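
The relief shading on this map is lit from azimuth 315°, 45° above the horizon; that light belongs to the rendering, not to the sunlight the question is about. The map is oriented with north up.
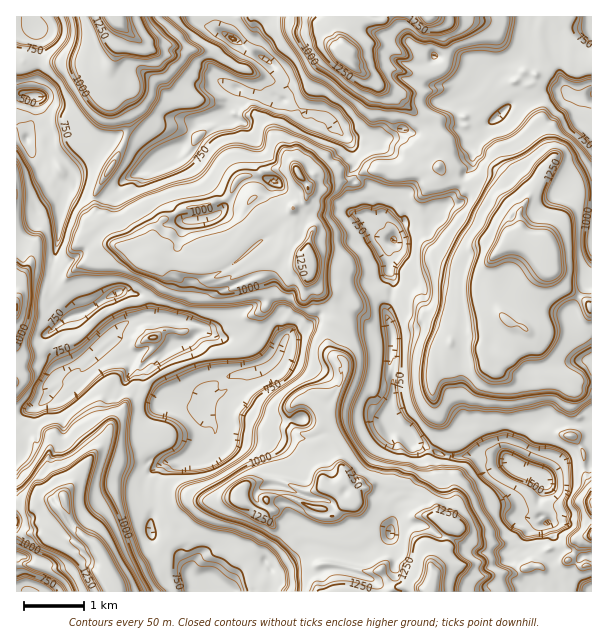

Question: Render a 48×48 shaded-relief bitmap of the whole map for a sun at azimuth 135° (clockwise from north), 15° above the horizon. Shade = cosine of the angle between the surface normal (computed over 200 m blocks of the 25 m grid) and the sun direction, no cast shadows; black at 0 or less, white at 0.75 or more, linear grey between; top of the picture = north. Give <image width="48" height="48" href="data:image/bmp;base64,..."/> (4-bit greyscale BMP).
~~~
<image width="48" height="48" href="data:image/bmp;base64,Qk32BAAAAAAAAHYAAAAoAAAAMAAAADAAAAABAAQAAAAAAIAEAAATCwAAEwsAABAAAAAAAAAAAAAAABEREQAiIiIAMzMzAERERABVVVUAZmZmAHd3dwCIiIgAmZmZAKqqqgC7u7sAzMzMAN3d3QDu7u4A////AMyUEBFoZ5iWZ0JSAAAAFEAATN3MmoZmr4l1MAV4h4mXdlRTABEBAEAACc26aHdmejeFMRZ4eHqndmVTESREQhIABYmqZEVUd0RnZDaJdmiYZmd1NFVVVTIAFJmrpiJCaVVmQkaZlVZomYd3ZVZlVmMAFZ27lBAABAE0ZCWZhVV3mpibdnmphnYwA2qYlTIAAAE1iFaJdlRGeZeLplesyWYwAUeHqGVQAAATi3epZTEAInc1ZUVGy2VTABaIeWIAAAAAXMi6ZTAAAAZTMQRWaXVDMRVlUzMAAAAACey8ZCAAAABUQwAlQxAQABRlNDQgAAAAAc68mHIAAAABNTACUAAAAANZdnZhAQAAAE3aictkIAAAA1QkRAAAE1mZyIuVNEABAAnqdpymUgABAEVnZkMhJnvsyXeHd1AAAADMdEaGUwADEBWYl2REenaLuYZUV1AAAABbgyNVVAABZBOruoMzbdmZqpdomecAAAAHuDRVVQAABnWu3LMCecurze2Y7/9zAAISnZZlVUAAAAOP67UAfbiKzN24z//VUAAwGduGZVQAAAA9+5QAK7dpy4iHeM36ZQARADrMqpliAAAa3JIABoQ2vqhmZ8rNyFMkRAA4qr3XAAAFu6IABVEUasy4rOpozqVDSYIAFWjdMAATipMAA1EEVorqrP5zOetjA3ZSElaeoQBGmoUAAVEEVWa6eP+4MH3JU1d2VVaqqDBXu4YAAEEUVWaZV/+pphOcupmru6Wdl6hWq5YAACEUVVasQd6mipYUmpmrvNyKl72GeHUwABAVVVadkL61eKymZ5qYibzIZr6oh0JBAAAVVVi8uIzESKqoiJmHd2eZRL64qlABAAAHdUW+yhm1E3h2d2ZmZlVWEH3HiWAAAAAEuFSLyTeiAzE0VVRFVWVVIEvHdnIAAAAAWXWK21SRAkEAFFIAJFVVUBq4hnMAAAAABEJZzZRyAEQAAFUwADVVVDiJaGUzIAAAADIovqh1AAEAABV3QBRVVouaunVGYQAAAEQEnbpnAAEAAAEjZBNCNa76qpdXqSAAAElSabl2ABhQAAAAASNBFH39qZl0i4QAAAm2Z7h1MAjHAAAAEAJDBWmpeHmnV3QQAAPZdohVQwG9pAAAAgAAAVV1ACNVVXMAAACMhzdTREBL63MAAAAAACIxIAAlVYUAAAAHZjVCNVZIrchAAAAAAAAQEyADVnggAAABNlUxJXmrqLpzAAAAABERKHZDWHdTAAITN0MQJGrd65u5UwAAEjVTOLqmRHZmQABFdkAAA0jO7pispjARJZdlWLvKhFVXZSBEZZYAAkVr7td4hlRFQ2llecqKumVVZleYh9xiAkVnve2ad5l1MkZWiqtnrZZVVWfMnLpSAlaJzu/dtlmGMCVWq3qna9hlVVV5iTMAAUaave7spjRUMQFIm6qYaNyYhVVWVBAAACSKqpmHVDRUIQADaqu7vO67yVVVUiMAABN5lVU0RUVRAAABasqozv/Zy2VWh1UgAAO7pUMhWEaBAAIiWOt23/7qrHVWmg=="/>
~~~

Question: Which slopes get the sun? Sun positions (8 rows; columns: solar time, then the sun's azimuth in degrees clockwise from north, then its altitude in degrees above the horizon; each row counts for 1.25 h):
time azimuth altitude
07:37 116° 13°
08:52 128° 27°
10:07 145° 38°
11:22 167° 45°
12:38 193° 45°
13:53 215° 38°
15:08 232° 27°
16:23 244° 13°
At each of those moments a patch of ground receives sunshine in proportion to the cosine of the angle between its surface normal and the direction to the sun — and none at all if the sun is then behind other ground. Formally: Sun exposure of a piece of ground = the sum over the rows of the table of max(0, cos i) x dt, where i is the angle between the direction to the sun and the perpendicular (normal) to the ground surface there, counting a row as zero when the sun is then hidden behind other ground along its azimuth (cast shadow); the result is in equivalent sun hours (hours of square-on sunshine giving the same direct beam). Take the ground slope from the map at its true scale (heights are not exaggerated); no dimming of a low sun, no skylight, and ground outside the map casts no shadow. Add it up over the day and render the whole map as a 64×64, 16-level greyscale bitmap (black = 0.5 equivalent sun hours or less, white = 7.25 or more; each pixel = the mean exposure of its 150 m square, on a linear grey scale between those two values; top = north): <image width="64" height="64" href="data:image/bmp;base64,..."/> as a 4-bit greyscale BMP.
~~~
<image width="64" height="64" href="data:image/bmp;base64,Qk12CAAAAAAAAHYAAAAoAAAAQAAAAEAAAAABAAQAAAAAAAAIAAATCwAAEwsAABAAAAAAAAAAAAAAABEREQAiIiIAMzMzAERERABVVVUAZmZmAHd3dwCIiIgAmZmZAKqqqgC7u7sAzMzMAN3d3QDu7u4A////AKu9y7u7qnZVWXqqq8qqpnhzNnUxSKt5qZqqmniqqqqr//7du7qnZFWIeaq92qmYmYVTI1m2SGapq6u6qqq6qr7u27uriqVUZomqzd3amZqpq7mZdoZnh3ecuEU2rLq8zkWr3cqadUVHic297Kqaq7qod4mXNWWFJoNGd2d2epl03e7su7lVZWeJrcqpqqvMy6qqqZmZh5mJhoiJmZmamO7t3Kq8lGZmZ4iaupmb3t26qqqqqoWIeWV7qYiJZnab3pqqq7UVVlZ3iJqqvM7u66qqqqqZh5ghS924h3QQAUNnebqsdHVWZ5iIms3d7/+6qr3uuqqsqqvbp3VlQ2hUNGerqtt4Q3ZnmImrvO3u2ry93Lvv2qupmIdCVkeIiZl2i5mrq4hXZniIiarMvdx3eM2Wacu6qqlzETdWaKiJiIi6d5aIiYhYiIiIh1iZqWaLc2rMmomaqZlzZWaHR4gzVGUlZzGJl3iYiJY1MUR6pTWHarq4maqqlRETZmJnUiNlREMTiJqpiqmYhzABERFImGd3iKY2mYYiaJhFJlAVZ3aENFUCiqqauZUgAAABEViZmYMWhGMQABEjM1R1JneahpZkRTMmmqmZmnZ1QxASAliZmHMmMAAAEzAAJ4Z4q7mIqnZTECIpqXiay5h2UzNVM3qZmZYyMhACWMyoibu7u8upiFd2Q3mpeJmaiIdmV3mXeaqqlEYyNVe6qs27u87tzsqYd2R0KKl4mZh3iHdoipqZmqpVZWd4iqqprO/u2qqGeplxAVdTaIiZdDeZiHhomVAqqWd3iImr7rmqq7qqqYeJciVnM2UnmHADeJmYd3abyqqpiIqYiqy7y7u8zLuqzsqUIQJkIRR4hoiZmZhzdpnOyqqam7iZq9ve///v/93t3MqYdSd2U0ipmZmZmYZFRlmqqqusyXir2rzN7//u/+7ty4mYY3mpmqy6mZmZh0ESMlZ5uqqYeKq7zN3dzM3eyqqqqZmHNpglbO65mZmYhSETMkiqqYd4ma3vzP/qqqqqqKeamZhzAkNEne66mamIZUSJiqqZh3iYqqusy8yqqqhFqpvbmZiHh5Uli97u7amHZ3rKp5iGZ4iqqpqqvN3KqGi4m97rmqqqmnMkeaqruph3iXQmd4Vnh6qpmqqqztys7LeJq925qqvuuYVVWKqqmIhpVGhnhWd2mqmJqqqqrKrOupVpm9uqlkW922WrqqqZimiaqWh1Z4d5mZmqq7qqqqu6nGRovcqYUzRXrMuquqzKh6qpiXaIqGmZmqvLmaiJq7mZyVN77suqq87tuqruuqvcqqq5eZeIaZmaqpmaqImumYms22SM7//+7u7t2ovMzty6q7ibqXV4maqpmqqruqt5iJrMyCJ5vN/tze7u687L39qqZ5mZY3iZqqqqqqvuo2iYmqrNyqzN3e7v7e/tvOvLmahXmJl4mJmaqqqrzLtlqKiKuqvO7u3/3dzNy878u+yIqYhyeYqXmIqqqr3/yol2mYfe7/7v7Lzdy6qru8q7qoiqmWN5m5eYeruqzLu6iRSYiEqqvNuqqqqqq6qqqpqomJh4Rjial4lo3t3bqoiGmZh5uarNqqqqqqqqqqqZh6aZdHZHZZiXaYds78qqiIWqmDWrqpmqqqmJqqqqqZmDVohWc3ZmhGhYmWaqqqpoh6U2NXqoMCeah1VomqqqmZd5iIhViZiWR3V1hpqplmiIhFc0WZmHUkZ2MRE2mqqqqVdmZzeZmJlzdGVmRmACeImIh0NnmZmXRIm6l0aJqqqqmFRzaJq6mYZXWFdmRniXiZiVVVJDAXmWRr3uyZqaqqu6l5q7zJmZiFNXZXaZhCOJmXNnR1RUE3mGMiSbmamZicqamaqpmb3KqnWFZ2pzV5mIVohXm5hzAEeJh2iohzOayrvMqZmqrM3blmYkmqmZmIdImXeLuDECIAJ5h6l0SK1oiKqL3u7aqqmYV3RJqqmXdniZiZbLlUIBRDeXRWvcqVh4g6zKqqq6qGiGiEarqoZUiImrlmu6mHY0dJl1UzhSdUZGRneaqYeWJXNHhHu6VkaImsqYSLy6mYZWSJhnd4dDY1ZiAnqqqZVThzEmNHhUV4ibuqmHu9y6mWZAAASCASEDIoiHZ6qqhHY3h1JTMzOqmZqqqqm6vd3Jg0VndocwAQE2mZmGeqpWiFEFhiARI6qZqqrO/+yqupdVMAGGABESVneszKrKqFiZd2NZmVQ2qpmaq93t3sqpmZmZmqlTFGd4is3t3LqoaZmVd0aTVWeXaGis3t7by73u7LqEQQNomZu8zd7uqCFYiauZchUmeCAFirzKq+67qqq5mZdWiJre3d3e7MyYeJmaqrqZhleHq7ury6qqq6q6qlR5mqqqq8zN3e7sp4q7qqqqqrqniarczMu7qqqpiuyqqJq8y6qave3e25dDiruqqqqrqqys7e3ty7qquqm8zMqqrO7JmavO7d7KV6marMqqqqmqq93Nqqqpqqq8rO3by6zdlDVqy73e2nhoR5mJuqqqqpmquqqZh1h6qt///rqt3LYTaL3LvMyqeInKmomrqry6qqqqqiEBRWqry7uniZZYQzequ7y7mZVpqXWbzc3//9qqqqqmVFQ1eau96pVTYzE0aazKu6lSJHVpqs7+7tzMuqqqqmOYiHiJq96nVDQiNpqq66mXmZdonNu8z/7c3rqqmqqqiJmJuqq7unhUM1WImZrKmIh4qqqqnNzN25mqqqmZqqqp"/>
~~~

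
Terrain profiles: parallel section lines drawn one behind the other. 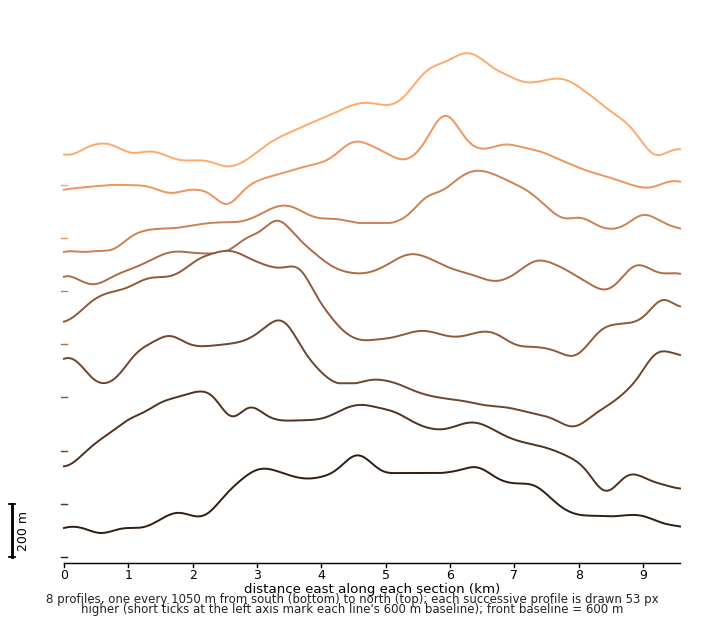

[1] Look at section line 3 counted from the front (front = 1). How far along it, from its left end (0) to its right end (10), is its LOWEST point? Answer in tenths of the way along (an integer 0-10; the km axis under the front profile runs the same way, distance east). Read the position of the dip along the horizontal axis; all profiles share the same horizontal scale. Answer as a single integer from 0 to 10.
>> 8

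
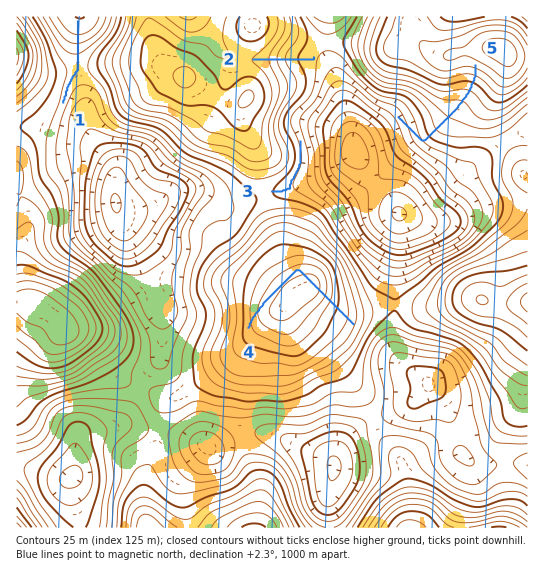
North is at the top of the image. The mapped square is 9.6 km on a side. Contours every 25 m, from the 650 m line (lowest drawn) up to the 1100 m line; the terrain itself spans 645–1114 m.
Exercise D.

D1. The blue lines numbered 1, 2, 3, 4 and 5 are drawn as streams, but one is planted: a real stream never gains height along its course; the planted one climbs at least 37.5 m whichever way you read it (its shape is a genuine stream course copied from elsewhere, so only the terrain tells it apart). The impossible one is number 4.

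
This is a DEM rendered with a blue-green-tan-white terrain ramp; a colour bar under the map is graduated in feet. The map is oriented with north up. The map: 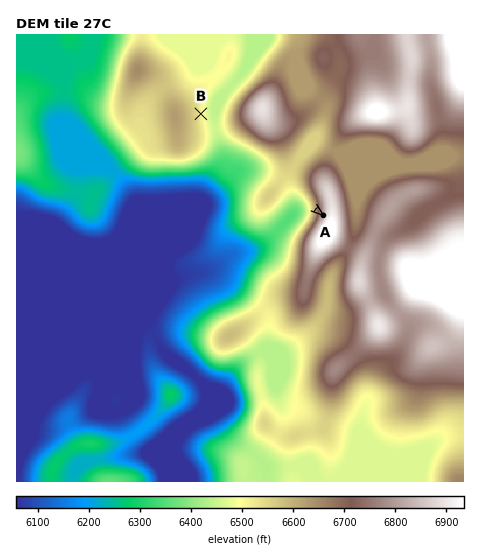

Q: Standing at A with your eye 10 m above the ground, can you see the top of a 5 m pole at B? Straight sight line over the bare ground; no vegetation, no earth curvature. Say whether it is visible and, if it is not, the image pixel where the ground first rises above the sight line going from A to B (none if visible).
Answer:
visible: true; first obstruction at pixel None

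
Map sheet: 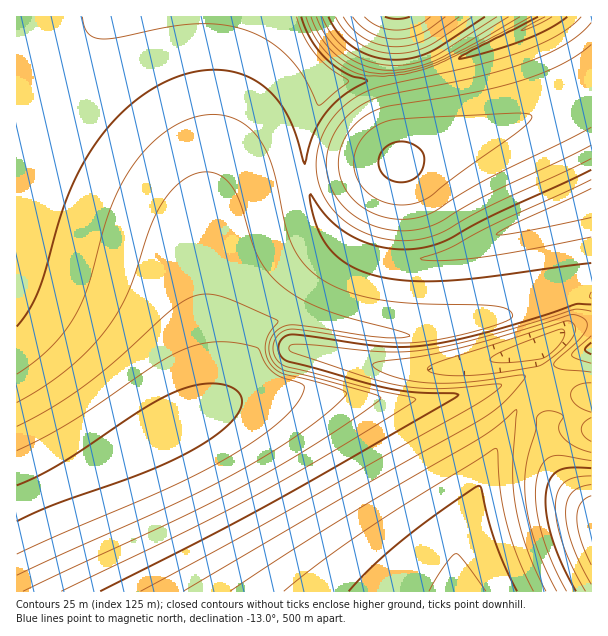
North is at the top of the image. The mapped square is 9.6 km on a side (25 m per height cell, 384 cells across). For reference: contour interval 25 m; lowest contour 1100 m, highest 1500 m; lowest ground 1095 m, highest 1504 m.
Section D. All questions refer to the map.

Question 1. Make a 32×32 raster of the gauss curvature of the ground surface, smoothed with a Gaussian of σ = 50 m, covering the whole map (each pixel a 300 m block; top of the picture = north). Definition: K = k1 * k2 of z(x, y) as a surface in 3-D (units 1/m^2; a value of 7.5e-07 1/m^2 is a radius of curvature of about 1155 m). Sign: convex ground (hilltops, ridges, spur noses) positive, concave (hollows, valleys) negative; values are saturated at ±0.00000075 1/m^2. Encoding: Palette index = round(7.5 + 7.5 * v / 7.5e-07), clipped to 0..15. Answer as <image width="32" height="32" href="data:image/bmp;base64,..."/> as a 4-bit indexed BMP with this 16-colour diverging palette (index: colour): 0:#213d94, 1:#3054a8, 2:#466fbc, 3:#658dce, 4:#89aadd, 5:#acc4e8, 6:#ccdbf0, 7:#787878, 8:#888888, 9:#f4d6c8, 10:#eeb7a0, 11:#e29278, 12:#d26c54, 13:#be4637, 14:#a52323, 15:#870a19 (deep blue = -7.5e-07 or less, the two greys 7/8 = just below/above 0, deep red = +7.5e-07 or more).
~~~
<image width="32" height="32" href="data:image/bmp;base64,Qk12AgAAAAAAAHYAAAAoAAAAIAAAACAAAAABAAQAAAAAAAACAAATCwAAEwsAABAAAAAAAAAAlD0hAKhUMAC8b0YAzo1lAN2qiQDoxKwA8NvMAHh4eACIiIgAyNb0AKC37gB4kuIAVGzSADdGvgAjI6UAGQqHAHd3d3d3d3d3eIiIiId3d3h3d3d3d3d3d3iIiIiHd3eId3d3d3d3d3d4iIiIh3d3iHd3d4h3d3d3eIiIiIh3d4h3d3iIiId3d3eIiIiId3eId3d4iIiIiHd3iIiIiHd3iHd3eIiIiIiId4iIiHiHd3d3d3iIiIiIiId3iIh3d3d3d3d4iIiIiIiHd3d4d3d3eHd3eIiIiIiIh3d3d4d3iIeId3eIiIiIiIiHd3d4h3d4iIh3eIiIiGiId4iId4h3eIiId3d4iIZ4d3d3eIiIZXeIiHd3d3iE+od3d3d3d4uHiIh3d3d3dlh3iIiIiIh4p4iIh3d3d3d3d3d3d3eIiIeIiId3d3d3d3d3d3d3d3d1iIiHd3d3d3d3eIh3d3d3d4iIh3d3d3d3d4h3d3h3d3d3d3iIiHd3d3h3iId4iHd3d3d4iIiId3eHiIiId4iIh3d3eIiIiIh3eIiIiHd3d3d3d3eIiIiIh3iIiId3d3iHd3d3iIiIiId4iIiHd3d4iHd3d3iIiIiHeIiId3d3eIh3d3d4iIiIh3iIiHd3d3eId3d3d4iIiIh4iIh3d3d3iHd3d3d4iIiId4iHd3d3d3d3d3d3d3iIh3llZWd3d3d3d3d3d3d3d3d3iImHh3d3d3d3d3d3d3d3eIiIiIiId3d3d3d3d3d3doiIiIh3d4h3"/>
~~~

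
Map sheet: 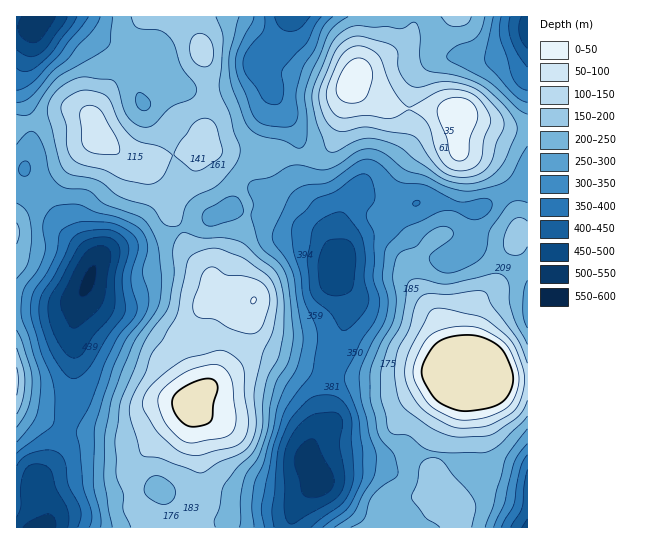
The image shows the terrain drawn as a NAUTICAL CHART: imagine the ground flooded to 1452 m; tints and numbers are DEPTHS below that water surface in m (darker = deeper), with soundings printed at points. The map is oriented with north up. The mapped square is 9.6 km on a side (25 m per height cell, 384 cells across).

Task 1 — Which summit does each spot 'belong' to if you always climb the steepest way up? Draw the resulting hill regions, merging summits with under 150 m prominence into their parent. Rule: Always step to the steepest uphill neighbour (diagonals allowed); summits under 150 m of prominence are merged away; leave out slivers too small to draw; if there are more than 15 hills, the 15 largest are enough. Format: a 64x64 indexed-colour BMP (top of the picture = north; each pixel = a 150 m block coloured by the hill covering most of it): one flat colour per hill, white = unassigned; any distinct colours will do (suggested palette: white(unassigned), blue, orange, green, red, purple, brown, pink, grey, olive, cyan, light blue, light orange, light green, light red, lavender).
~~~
<image width="64" height="64" href="data:image/bmp;base64,Qk12CAAAAAAAAHYAAAAoAAAAQAAAAEAAAAABAAQAAAAAAAAIAAATCwAAEwsAABAAAAAAAAAA////ALR3HwAOf/8ALKAsACgn1gC9Z5QAS1aMAMJ34wB/f38AIr28AM++FwDox64AeLv/AIrfmACWmP8A1bDFACIiERERERERERERERERERERIiIiIiIiIiIiIiIiIiIiIiIRERERERERERERERERERESIiIiIiIiIiIiIiIiIiIiIhERERERERERERERERERERIiIiIiIiIiIiIiIiIiIiIhERERERERERERERERERERESIiIiIiIiIiIiIiIiIiIiERERERERERERERERERERERIiIiIiIiIiIiIiIiIiIiIRERERERERERERERERERERESIiIiIiIiIiIiIiIiIiIhEREREREREREREREREREREREiIiIiIiIiIiIiIiIiIiIREREREREREREREREREREREiIiIiIiIiIiIiIiIiIiIhERERERERERERERERERERESIiIiIiIiIiIiIiIiIiIiIRERERERERERERERERERERIiIiIiIiIiIiIiIiIiIiIhEREREREREREREREREREREiIiIiIiIiIiIiIiIiIiIiIRERERERERERERERERERERIiIiIiIiIiIiIiIiIiIiIhERERERERERERERERERERESIiIiIiIiIiIiIiIiIiIiERERERERERERERERERERERIiIiIiIiIiIiIiIiIiIiIhEREREREREREREREREREREiIiIiIiIiIiIiIiIiIiIiERERERERERERERERERERESIiIiIiIiIiIiIiIiIiIiIRERERERERERERERERERERIiIiIiIiIiIiIiIiIiIiIhEREREREREREREREREREREiIiIiIiIiIiIiIiIiIiIiERERERERERERERERERERESIiIiIiIiIiIiIiIiIiIiIRERERERERERERERERERERIiIiIiIiIiIiIiIiIiIiIhERERERERERERERERERERESIiIiIiIiIiIiIiIiIiIiERERERERERERERERERERERIiIiIiIiIiIiIiIiIiIiIREREREREREREREREREREREiIiIiIiIiIiIiIiIiIiIhERERERERERERERERERERERIiIiIiIiIiIiIiIiIiIiEREREREREREREREREREREREiIiIiIiIiIiIiIiIiIiIRERERERERERERERERERERESIiIiIiIiIiIiIiIiIiIhERERERERERERERERERERERIiIiIiIiIiIiIiIiIiIiIREREREREREREREREREREREiIiIiIiIiIiIiIiIiIiIhERERERERERERERERERERESIiIiIiIiIiIiIiIiIiIiERERERERERERERERERERERIiIiIiIiIiIiIiIiIiIiIhERERERERERERERERERERIiIiIiIiIiIiIiIiIiIiIiEREREREREREREREREREREiIiIiIiIiIiIiIiIiIiIiIhERERERERERERERERERESIiIiIiIiIiIiIiIiIiIiIiERERERERERERERERERERIiIiIiIiIiIiIiIiIiIiIiEREREREREREREREREREREiIiIiIiIiIiIiIiIiIiIiEREREREREREREREREREREyIiIiIiIiIiIiIiIiIiIiERERERERERERERERERERETIiIiIiIiIiIiIiIiIiIiERERERERERERERERERERERMiIiIiIiIiIiIiIiIiIiEREREREREREREREREREREREzIiIiIiIiIiIiIiIiIiIREREREREREREREREREREREzMiIiIiIiIiIiIiIiIiIREREREREREREREREREREREzMyIiIiIiIiMzMyIiIiIhEREREREREREREREREREREzMzMzMzMzMzMzMzMyIiIhERERERERERERERERERERETMzMzMzMzMzMzMzMzMyIhERERERERERERERERERERETMzMzMzMzMzMzMzMzMzMhERERERERERERERERERERERMzMzMzMzMzMzMzMzMzMxEREREREREREREREREREREREzMzMzMzMzMzMzMzMzMzERERERERERERERERERERERETMzMzMzMzMzMzMzMzMzMRERERERERERERERERERERERMzMzMzMzMzMzMzMzMzMxEREREREREREREREREREREREzMzMzMzMzMzMzMzMzMzERERERERERERERERERERERETMzMzMzMzMzMzMzMzMzMRERERERERERERERERERERETMzMzMzMzMzMzMzMzMzMxERERERERERERERERERERERMzMzMzMzMzMzMzMzMzMzERERERERERERERERERERERMzMzMzMzMzMzMzMzMzMzMREREREREREREREREREREREzMzMzMzMzMzMzMzMzMzMxEREREREREREREREREREREzMzMzMzMzMzMzMzMzMzMzERERERERERERERERERERETMzMzMzMzMzMzMzMzMzMzMRERERERERERERERERERETMzMzMzMzMzMzMzMzMzMzMxERERERERERERERERERERMzMzMzMzMzMzMzMzMzMzMzEREREREREREREREREREREzMzMzMzMzMzMzMzMzMzMzMRERERERERERERERERERERMzMzMzMzMzMzMzMzMzMzMxERERERERERERERERERERETMzMzMzMzMzMzMzMzMzMzERERERERERERERERERERERMzMzMzMzMzMzMzMzMzMzMRERERERERERERERERERERETMzMzMzMzMzMzMzMzMzMyIRERERERERERERERERERERMzMzMzMzMzMzMzMzMzMz"/>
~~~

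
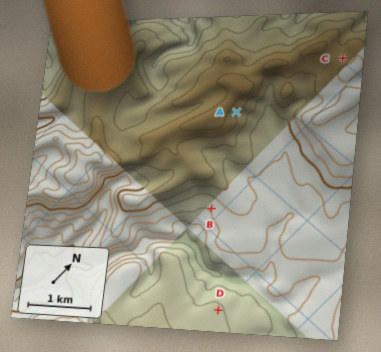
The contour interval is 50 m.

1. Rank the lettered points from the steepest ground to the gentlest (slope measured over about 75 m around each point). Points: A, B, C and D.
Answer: A B C D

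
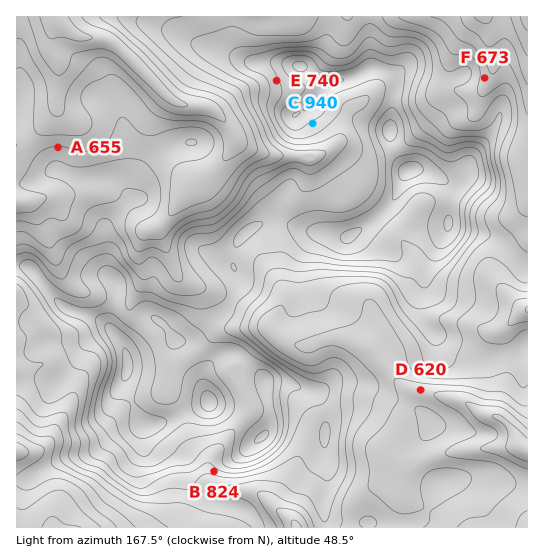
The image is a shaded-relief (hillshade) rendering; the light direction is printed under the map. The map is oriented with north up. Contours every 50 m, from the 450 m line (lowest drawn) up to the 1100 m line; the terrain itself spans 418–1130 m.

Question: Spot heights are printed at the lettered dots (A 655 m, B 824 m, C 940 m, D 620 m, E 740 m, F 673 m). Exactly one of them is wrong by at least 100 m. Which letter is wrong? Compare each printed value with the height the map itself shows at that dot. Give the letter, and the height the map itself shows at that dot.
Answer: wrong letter E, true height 890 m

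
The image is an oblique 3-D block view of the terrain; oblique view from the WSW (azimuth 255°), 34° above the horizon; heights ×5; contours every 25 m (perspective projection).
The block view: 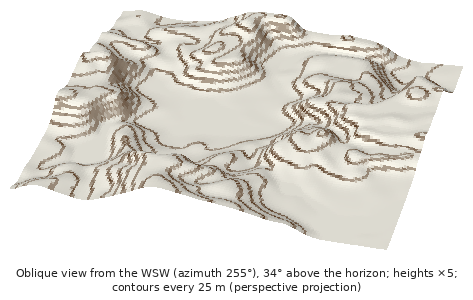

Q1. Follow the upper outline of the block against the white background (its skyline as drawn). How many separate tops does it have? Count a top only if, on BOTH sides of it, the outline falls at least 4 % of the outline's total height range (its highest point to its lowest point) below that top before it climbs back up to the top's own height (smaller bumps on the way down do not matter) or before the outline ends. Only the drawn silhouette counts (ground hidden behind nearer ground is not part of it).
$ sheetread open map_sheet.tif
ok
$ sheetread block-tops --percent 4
2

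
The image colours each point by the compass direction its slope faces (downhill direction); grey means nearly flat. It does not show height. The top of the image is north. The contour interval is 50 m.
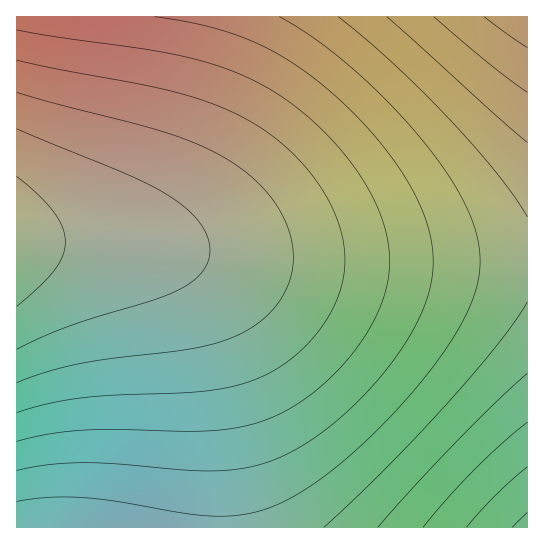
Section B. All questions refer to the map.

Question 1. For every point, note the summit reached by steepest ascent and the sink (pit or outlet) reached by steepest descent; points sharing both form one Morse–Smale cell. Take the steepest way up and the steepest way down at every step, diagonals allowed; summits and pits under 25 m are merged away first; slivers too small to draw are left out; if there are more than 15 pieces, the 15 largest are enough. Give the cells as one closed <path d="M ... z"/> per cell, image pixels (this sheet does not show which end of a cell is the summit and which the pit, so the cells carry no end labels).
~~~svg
<path d="M527 16l-510 0-1 226 101 2 161 16 249 0z"/><path d="M117 244l-18 1 39 6 21 9 18 17 10 14 10 26 10 34 9 59 4 48 2 70 306-1-1-267-249 0z"/><path d="M77 243l-61 0 0 284 205 1-1-70-8-77-11-51-14-39-10-14-12-13-19-11-25-6z"/>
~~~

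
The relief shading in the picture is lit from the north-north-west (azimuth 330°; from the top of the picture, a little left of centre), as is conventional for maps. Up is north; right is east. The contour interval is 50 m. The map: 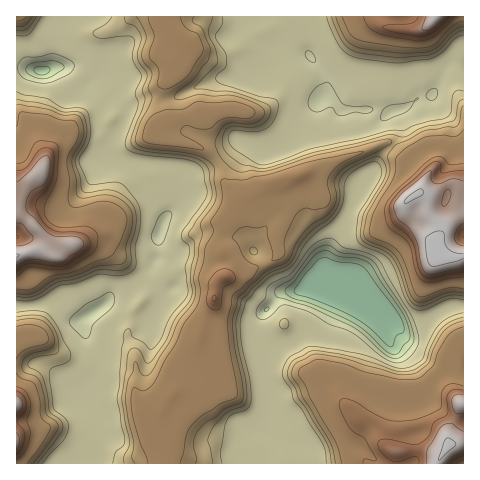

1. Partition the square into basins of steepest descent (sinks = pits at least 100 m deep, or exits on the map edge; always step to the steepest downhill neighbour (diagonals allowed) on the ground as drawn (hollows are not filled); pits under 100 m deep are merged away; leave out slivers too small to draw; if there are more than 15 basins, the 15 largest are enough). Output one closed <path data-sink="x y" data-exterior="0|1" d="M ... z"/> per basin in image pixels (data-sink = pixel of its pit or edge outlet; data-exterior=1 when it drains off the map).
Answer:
<path data-sink="41 70" data-exterior="0" d="M165 16l-149 1 0 197 13 7 10 10 5 10-3 9-8 0-17 6 1 208 148 0-1-18 5-12-6-10 0-5-1 7-4 5-8 1-4-4-4-10 6-3 13-1 10-18 23-14 12-14 0-8-7-16 1-8 5-16 9-18 2-17 9-8 0-14-7-18 0-8 23-38-5-2-10-12-6-19-11-14-17-8-19-2-22-6 0-6 6-7 11-4-6-16 1-16 11-16 1-8 14-20-20-14z"/><path data-sink="374 301" data-exterior="0" d="M389 142l-92 35-26 6-11 8-16 6-6 5-20 35 0 8 7 18 0 14-9 8-2 17-9 18-5 16-1 8 7 16 0 8-12 14-23 14-10 18-13 1-6 3 4 10 4 4 8-1 4-5 1-7 0 5 6 10-5 12 2 18 271 0 12-20 15-2 0-227-8 2 2-3 1-25-5-5-7 0-17 10-11-1 7-14-2-3z"/><path data-sink="319 99" data-exterior="0" d="M463 16l-26 0-10 10-8 4-34-2-9-4-6-8-204 0-1 6 4 7 20 14-14 20-1 8-11 16-1 16 6 16-11 4-6 7 0 6 22 6 19 2 17 8 11 14 4 15 14 17 20-6 13-9 26-6 92-35 35 34 2 3-7 14 11 1 17-10 9 1 3 4-2 27 5 0 2-2z"/><path data-sink="463 463" data-exterior="1" d="M463 443l-14 1-12 19 26 1z"/>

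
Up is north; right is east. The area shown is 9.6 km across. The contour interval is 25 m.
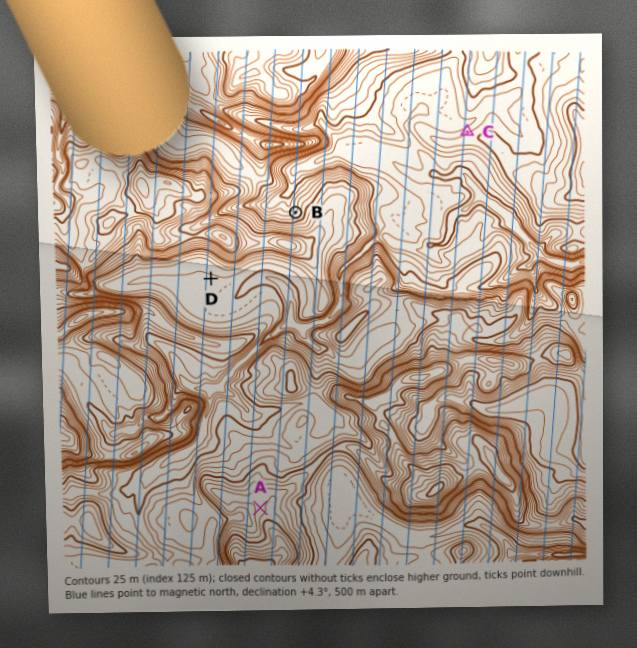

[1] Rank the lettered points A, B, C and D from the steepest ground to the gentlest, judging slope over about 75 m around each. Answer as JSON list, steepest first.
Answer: ["B", "C", "A", "D"]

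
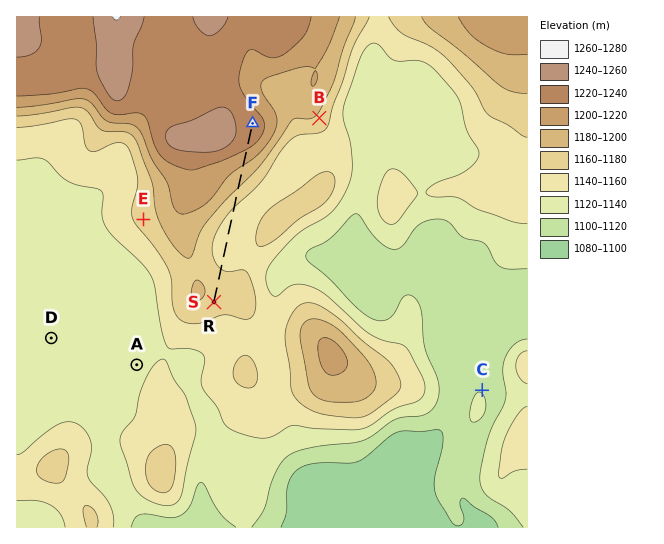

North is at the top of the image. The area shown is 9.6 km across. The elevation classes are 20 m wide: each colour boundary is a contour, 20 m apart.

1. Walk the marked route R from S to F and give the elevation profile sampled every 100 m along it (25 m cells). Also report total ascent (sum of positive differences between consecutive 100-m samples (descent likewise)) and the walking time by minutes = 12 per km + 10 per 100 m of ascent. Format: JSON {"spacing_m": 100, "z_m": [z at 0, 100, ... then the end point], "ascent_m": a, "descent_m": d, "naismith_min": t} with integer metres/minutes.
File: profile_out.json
{"spacing_m": 100, "z_m": [1172, 1174, 1174, 1173, 1170, 1166, 1161, 1157, 1153, 1151, 1151, 1151, 1151, 1151, 1151, 1151, 1152, 1155, 1159, 1164, 1169, 1175, 1180, 1185, 1189, 1194, 1199, 1204, 1211, 1218, 1224, 1228, 1230, 1230, 1229, 1229], "ascent_m": 81, "descent_m": 25, "naismith_min": 49}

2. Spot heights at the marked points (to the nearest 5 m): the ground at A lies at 1135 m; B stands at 1175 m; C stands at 1120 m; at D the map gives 1135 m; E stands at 1165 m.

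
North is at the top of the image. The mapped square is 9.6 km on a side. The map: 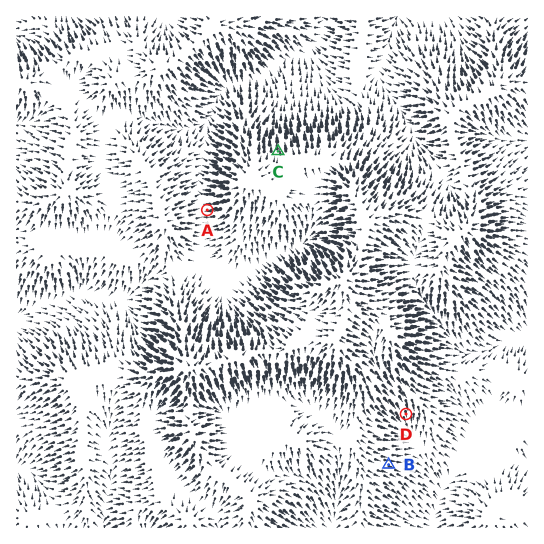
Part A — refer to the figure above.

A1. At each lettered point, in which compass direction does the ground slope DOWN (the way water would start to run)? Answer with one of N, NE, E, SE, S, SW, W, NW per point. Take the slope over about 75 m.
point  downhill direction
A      W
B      E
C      N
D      S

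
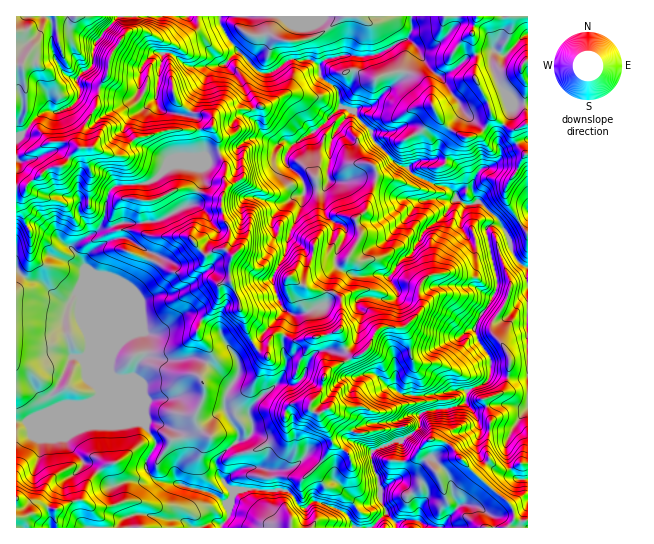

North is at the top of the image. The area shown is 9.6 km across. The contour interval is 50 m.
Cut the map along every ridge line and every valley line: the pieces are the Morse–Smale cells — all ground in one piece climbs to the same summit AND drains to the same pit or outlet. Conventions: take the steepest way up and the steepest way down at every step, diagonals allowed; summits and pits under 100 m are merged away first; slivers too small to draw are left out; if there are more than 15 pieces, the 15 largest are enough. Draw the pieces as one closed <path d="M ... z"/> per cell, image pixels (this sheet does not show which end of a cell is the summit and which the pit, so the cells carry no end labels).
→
<path d="M219 16l-203 1 0 404 10 0 11 4 84 0 18-4 6 4 11 17-11 24 3 7 10 8 23 3 24 7 10 4 11 9 5-2 2-9 6-4 43 0 7 3 14 16 3 0 7-7 5 0 27 11 10 16 16 0 16-15-7-15-1-19-8-22 1-6 39-16 9-10-1-10-10 0-12 6-24 2-16 5-5 5 0 8 3 1-4-1-4 4-11 18-1 18-28-25-20 13-24 0-3-2 7-10-2-10-14-14-5 6-8 2 1-8-14-22 0-14 12-20 2-14-19-32-26-15-8-1-28 18-21-1-15 8-7 8 0-17 2-8 15-34 7-7 9-16 3-13-22-14-15 0-20 10-9 9 0 9-13-18 5-6 22-13 5-11 4-25 9-9 32-2 22-19 15 1 31-13 17-3 16-10 15 0 10 5 12-3 5 4-7 10 0 7 16 16 3 5 0 12-3 12-12 27-4 20-13 27 9 25 6 6 11 3 27-10 3-26 9-12 18 9 34 0 8-11 16-14 10-18 24-20 7-13 3-1 8 5 12-2-4-9-4-4-7 0-7 6-5-7-17-4-18-8-9-9-9-3-22-22-4-12-11-9-4-7-16-9-1-14-19-16 0-8-6-6-21-2-20 13-14 0-30-31-9-18z"/><path d="M457 199l-4 2-6 12-24 20-10 18-16 14-8 11-34 0-18-9-9 12-3 26-20 8-13 2 0 7-9 16 0 12 2 8-1 15-5 9-13 10-17 18 3 24 11 9 4 8-2 10-4 7 8 3 18-2 20-13 27 24 2-17 11-18 5-4 0-8 5-5 16-5 24-2 12-6 10 0 7-4 31-4 8-5 2-11 21-10 3-7 0-15-14-20-2-12 5-12 11-13 6-16-10-57 13-7-19-19-3-2-4 3-9 0z"/><path d="M527 16l-306 0-1 7 16 26 26 24 11-1 20-13 18 1 7 4 2 11 19 16 1 14 16 9 4 7 11 9 4 12 22 22 9 3 9 9 18 8 17 4 5 7 7-6 9 2 5 8 21 19 9 14 22-15 0-112-14-1-10-11-11-22-2-13 3-7 7 4 5 0 17-19 5-2z"/><path d="M265 139l-15 0-16 10-17 3-31 13-15-1-17 16-9 4-31 3-6 7-4 25-5 11-22 13-5 6 11 15 2-6 9-9 16-9 11-3 8 2 22 14-3 13-9 16-7 7-15 34-2 8 0 17 7-8 15-8 21 1 28-18 8 1 26 15 19 32-2 14-10 16-3 12 5 14 10 14 0 7 7-1 6-6 0-11-3-4 2-11 28-25 6-13-2-31 10-21-12-11-9-28 13-24 4-20 12-27 3-12 0-12-3-5-16-16 0-7 7-10-5-4-12 3z"/><path d="M139 421l-18 4-84 0-11-4-9 0-1 106 205 1 8-13 0-11-3 0-11-9-14-6-20-5-23-3-10-8-3-7 2-7 9-17-11-17z"/><path d="M465 403l-14 5-25 3-5 2-1 12-9 10-39 16-1 6 8 22 1 19 7 16 9 9 1 5 131-1 0-120-27-3-28 5z"/><path d="M527 217l-21 15-7-8-9 1-3 4 10 57-6 16-15 21-1 8 4 11 12 17 0 15-5 9-19 8-2 12 8 6 28-5 21 4 6-2z"/><path d="M282 489l-47 2-6 12 0 12-8 12 134 0-10-15-27-11-5 0-7 7-3 0-14-16z"/><path d="M527 35l-4 1-17 19-5 0-7-4-3 7 2 13 8 18 13 15 14-1z"/><path d="M386 513l-13 15 23-1 0-4z"/>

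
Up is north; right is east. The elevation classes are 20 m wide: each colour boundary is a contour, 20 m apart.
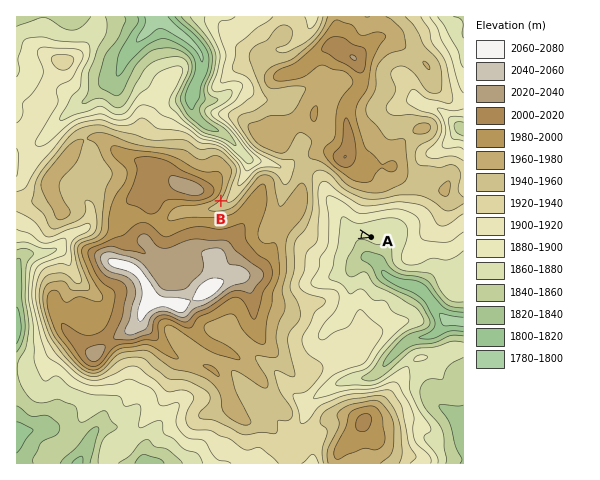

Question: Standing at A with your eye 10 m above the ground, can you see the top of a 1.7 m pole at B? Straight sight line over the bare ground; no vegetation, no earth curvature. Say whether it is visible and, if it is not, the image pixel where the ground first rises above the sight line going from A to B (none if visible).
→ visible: false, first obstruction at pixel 330 227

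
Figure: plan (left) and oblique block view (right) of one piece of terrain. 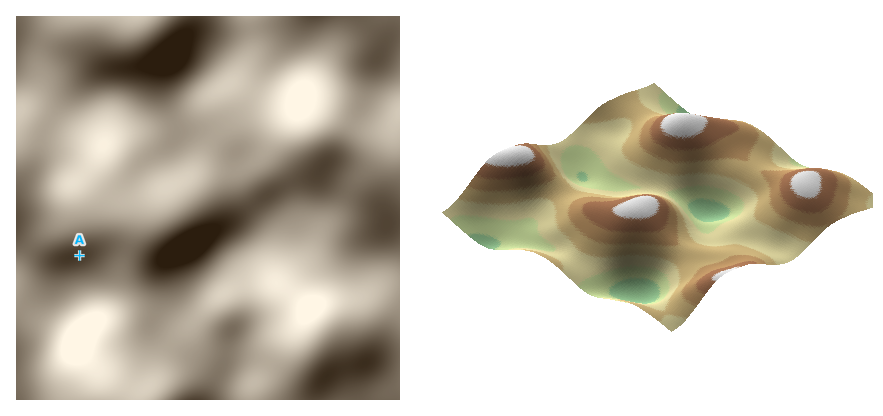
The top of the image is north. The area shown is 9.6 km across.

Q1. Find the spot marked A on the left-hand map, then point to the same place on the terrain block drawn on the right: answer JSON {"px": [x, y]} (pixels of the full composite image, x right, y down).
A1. {"px": [620, 268]}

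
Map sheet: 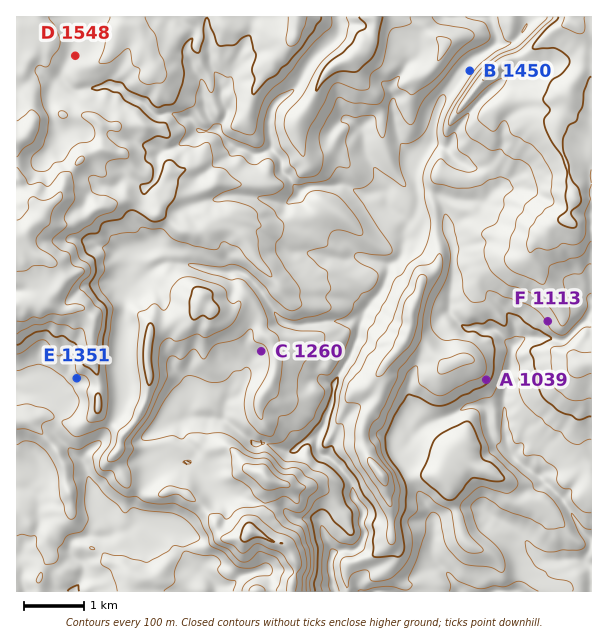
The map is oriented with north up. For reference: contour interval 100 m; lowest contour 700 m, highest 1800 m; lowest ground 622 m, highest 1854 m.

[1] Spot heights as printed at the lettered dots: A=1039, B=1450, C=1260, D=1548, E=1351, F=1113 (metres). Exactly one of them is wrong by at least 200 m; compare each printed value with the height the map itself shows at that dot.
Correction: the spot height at B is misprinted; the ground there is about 1150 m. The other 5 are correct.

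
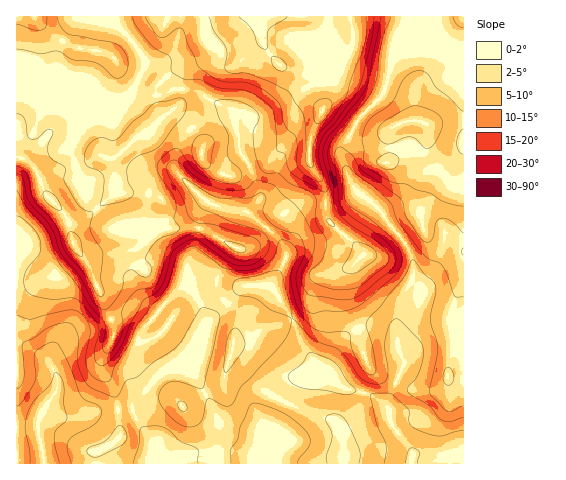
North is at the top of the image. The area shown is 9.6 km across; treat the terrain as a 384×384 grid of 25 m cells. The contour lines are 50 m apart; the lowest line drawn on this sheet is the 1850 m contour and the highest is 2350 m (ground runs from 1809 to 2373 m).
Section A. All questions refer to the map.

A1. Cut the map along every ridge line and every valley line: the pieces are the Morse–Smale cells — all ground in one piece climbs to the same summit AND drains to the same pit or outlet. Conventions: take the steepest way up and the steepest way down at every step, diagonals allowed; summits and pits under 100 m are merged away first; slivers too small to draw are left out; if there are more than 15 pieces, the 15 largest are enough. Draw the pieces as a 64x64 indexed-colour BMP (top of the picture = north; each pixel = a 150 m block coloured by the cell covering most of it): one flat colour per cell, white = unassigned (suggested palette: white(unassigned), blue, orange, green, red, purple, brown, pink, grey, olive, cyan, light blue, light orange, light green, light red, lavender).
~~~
<image width="64" height="64" href="data:image/bmp;base64,Qk12CAAAAAAAAHYAAAAoAAAAQAAAAEAAAAABAAQAAAAAAAAIAAATCwAAEwsAABAAAAAAAAAA////ALR3HwAOf/8ALKAsACgn1gC9Z5QAS1aMAMJ34wB/f38AIr28AM++FwDox64AeLv/AIrfmACWmP8A1bDFABEREREREREREREREREREREREREREREREREREREREREREREREREREREREREREREREREREREREREREREREREREREREREREREREREREREREREREREREREREREREREREREREREREREREREREREREREREREREREREREREREREREREREREREREREREREREREREREREREREREREREREREREREREREREREREREREREREREREREREREREREREREREREREREREREREREREREREREREREREREREREREREREREREREREREREREREREREREREREREREREREREREREREREREREREREREREREREREREREREREREREREREREREREREREREREREREREREREREREREREREREREREREREREREREREREREREREREREREREREREREREREREREREREREREREREREREREREREREREREREREREREREREREREREREREREREREREREREREREREREREREREREREREREREREREREREREREREREREREREREREREREREREREREREREREREREREREREREREREREREREREREREREREREREREREREREREREREREREREREREREREREREREREREREREREREREREREREREREREREREREREREREREREREREREREREREREREREREREREREREREREREREREREREREREREREREREREREREREREREREREREREREREREREREREREREREREREREREREREREREREREREREREREREREREREREREREREREREREREREREREREREREREREREREREREREREREREREREREREREREREREREREREREiERERERERERERERERERERERERERERERERERERERERERIhEREREREREREREREREREREREREREREREREREREREREiERERERERERERERERERERERERERERERERERERERERESIhEREREREREREREREREREREREREREREREREREREREREiERERERERERERERERERERERERERERERERERERERERESIREREREREREREREREREREREREREREREREREREREREREiERERERERERERERERERERERERERERERERERERERERESIhERERERERERERERERERERERERERERERERERERERERIiEREREREREREREREREREREREREREREREREREREREREiIREREREREREREREREREREREREREREREREREREREREiIiERERERERERERERERERERERERERERERERERERERESIiIRERERERERERERERERERERERERERERERERERERESIiIiIhERERERERERERERERERERERERERERERERERESIiIiIiERERERERERERERERERERERERERERERERERESIiIiIiIRERERERERERERERERERERERERERERERERERIiIiIiIhERERERERERERERERERERERERERERERERERIiIiIiIiERERERERERERERERERERERERERERERERERIiIiIiIiIRERERERERERERERERERERERERERERERESIiIiIiIiIhERERERERERERERERERERERERERERERESIiIiIiIiIiERERERERERERERERERERERERERERERERIiIiIiIiIiIRERERERERERERERERERERERERERERERIiIiIiIiIiIhEREREREREREREREREREREREREREREREiIiIiIiIiIiERERERERERERERERERERERERERERERESIiIiIiIiIiIRERERERERERERERERERERERERERERERIiIiIiIiIiIhEREREREREREREREREREREREREREREREiIiIiIiIiIiERERERERERERERERERERERERERERERESIiIiIiIiIiIREREREREREREREREREREREREREREREREiIiIiIiIiIhERERERERERERERERERERERERERERERERIiIiIiIiIiEREREREREREREREREREREREREREREREREiIiIiIiIiIRERERERERERERERERERERERERERERERERIiIiIiIiIhERERERERERERERERERERERERERERERERESIiIiIiIiEREzMzMTMzEREREREREREREREREREREREREiIiIiIiIzMzMzMzMzMzERERERERERERERERERERERERIiIiIiIjMzMzMzMzMzMREREREREREREREREREREREREiIiIiIiMzMzMzMzMzMzERERERERERERERERERERERESIiIiIiIzMzMzMzMzMzMRERERERERERERERERERERERIiIiIiIjMzMzMzMzMzMxERERERERERERERERERERERESIiIiIiMzMzMzMzMzMzERERERERERERERERERERERERIiIiIiIzMzMzMzMzMzERERERERERERERERERERERERESIiIiIjMzMzMzMzMzMREREREREREREREREREREREREREiIiIiMzMzMzMzMzMRERERERERERERERERERERERERERIiIiIzMzMzMzMzMRERERERERERERERERERERERERERESIiIjMzMzMzMzERERERERERERERERERERERERERERERIiIi"/>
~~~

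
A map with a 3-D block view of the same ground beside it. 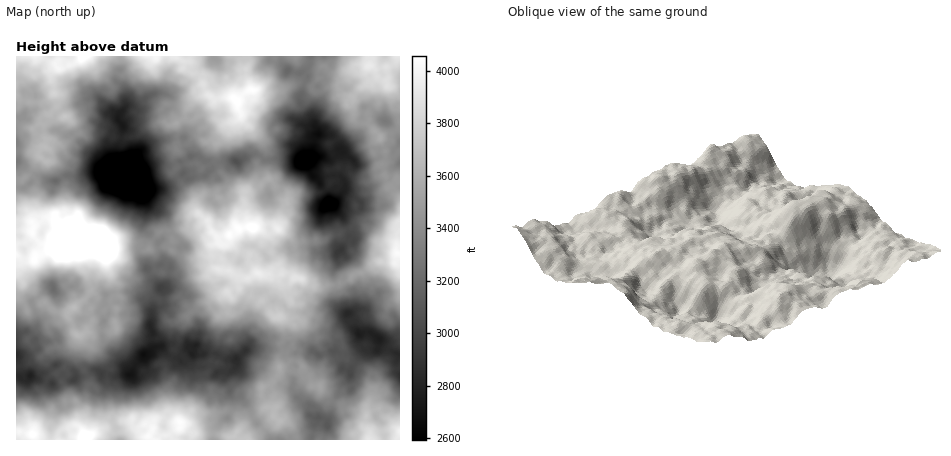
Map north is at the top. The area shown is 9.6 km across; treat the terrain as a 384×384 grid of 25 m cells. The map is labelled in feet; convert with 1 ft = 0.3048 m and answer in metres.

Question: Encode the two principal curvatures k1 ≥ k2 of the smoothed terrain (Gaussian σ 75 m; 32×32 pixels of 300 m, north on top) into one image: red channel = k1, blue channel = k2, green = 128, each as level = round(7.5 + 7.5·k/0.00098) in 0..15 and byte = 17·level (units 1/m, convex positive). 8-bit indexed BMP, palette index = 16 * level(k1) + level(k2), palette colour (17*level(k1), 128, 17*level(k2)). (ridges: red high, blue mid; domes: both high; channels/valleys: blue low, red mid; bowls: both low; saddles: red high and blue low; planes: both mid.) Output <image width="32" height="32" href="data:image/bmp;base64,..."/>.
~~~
<image width="32" height="32" href="data:image/bmp;base64,Qk02CAAAAAAAADYEAAAoAAAAIAAAACAAAAABAAgAAAAAAAAEAAATCwAAEwsAAAABAAAAAAAAAIAAABGAAAAigAAAM4AAAESAAABVgAAAZoAAAHeAAACIgAAAmYAAAKqAAAC7gAAAzIAAAN2AAADugAAA/4AAAACAEQARgBEAIoARADOAEQBEgBEAVYARAGaAEQB3gBEAiIARAJmAEQCqgBEAu4ARAMyAEQDdgBEA7oARAP+AEQAAgCIAEYAiACKAIgAzgCIARIAiAFWAIgBmgCIAd4AiAIiAIgCZgCIAqoAiALuAIgDMgCIA3YAiAO6AIgD/gCIAAIAzABGAMwAigDMAM4AzAESAMwBVgDMAZoAzAHeAMwCIgDMAmYAzAKqAMwC7gDMAzIAzAN2AMwDugDMA/4AzAACARAARgEQAIoBEADOARABEgEQAVYBEAGaARAB3gEQAiIBEAJmARACqgEQAu4BEAMyARADdgEQA7oBEAP+ARAAAgFUAEYBVACKAVQAzgFUARIBVAFWAVQBmgFUAd4BVAIiAVQCZgFUAqoBVALuAVQDMgFUA3YBVAO6AVQD/gFUAAIBmABGAZgAigGYAM4BmAESAZgBVgGYAZoBmAHeAZgCIgGYAmYBmAKqAZgC7gGYAzIBmAN2AZgDugGYA/4BmAACAdwARgHcAIoB3ADOAdwBEgHcAVYB3AGaAdwB3gHcAiIB3AJmAdwCqgHcAu4B3AMyAdwDdgHcA7oB3AP+AdwAAgIgAEYCIACKAiAAzgIgARICIAFWAiABmgIgAd4CIAIiAiACZgIgAqoCIALuAiADMgIgA3YCIAO6AiAD/gIgAAICZABGAmQAigJkAM4CZAESAmQBVgJkAZoCZAHeAmQCIgJkAmYCZAKqAmQC7gJkAzICZAN2AmQDugJkA/4CZAACAqgARgKoAIoCqADOAqgBEgKoAVYCqAGaAqgB3gKoAiICqAJmAqgCqgKoAu4CqAMyAqgDdgKoA7oCqAP+AqgAAgLsAEYC7ACKAuwAzgLsARIC7AFWAuwBmgLsAd4C7AIiAuwCZgLsAqoC7ALuAuwDMgLsA3YC7AO6AuwD/gLsAAIDMABGAzAAigMwAM4DMAESAzABVgMwAZoDMAHeAzACIgMwAmYDMAKqAzAC7gMwAzIDMAN2AzADugMwA/4DMAACA3QARgN0AIoDdADOA3QBEgN0AVYDdAGaA3QB3gN0AiIDdAJmA3QCqgN0Au4DdAMyA3QDdgN0A7oDdAP+A3QAAgO4AEYDuACKA7gAzgO4ARIDuAFWA7gBmgO4Ad4DuAIiA7gCZgO4AqoDuALuA7gDMgO4A3YDuAO6A7gD/gO4AAID/ABGA/wAigP8AM4D/AESA/wBVgP8AZoD/AHeA/wCIgP8AmYD/AKqA/wC7gP8AzID/AN2A/wDugP8A/4D/APf8sbOT+vjlwNbY18PFxNfA+OjHwKOk5pGkcNmU+ZDXpvqzwvnHpdXj+db5oPzolHNQ5qKB2vnJYHFQxMbFgNf5xsOSgOelx+Xo1ebn19fn5eS2odnYxqSAlLPExubVwqFwpOT5xHKDhIOEhceUyLKDc5KExbfGcJLnwaOT57WQUJOQcLCg1oK0QYKF5YNipOiz1dX6tZOS+Pu1goL56raAULLGgbGQkbIws2LTpIWkcIBRcbTmtbXWx4RgguflgLTW1mCjo6TDg6KQxtZzlKbHpGDHptjG5pTFoqXSpeWSk7Pn5di426SVtmCAksZScaK0kWCSo6SzULFj54ODgZHGk7Ng6Pm30+iFw7GjwmGCtcS1cKSSo6Okt7XXYKJgopKRx6TzlMah+9eigPrn12DntpSTlcbW2ci2xKGRoNjU6dSl5fiTtZLVyMSQxrb2sufoxpPE+tWktbeDMJOS+ZDlkfiQ5+WVhNemkbKztpPVtdektddztbi1kXBzgpK25vbTcFCykcVx04SVk0CicKPV19aCcZW2k8X39caUplGi58NAgHCik8XEtcTBs5PH6raj1vb418X697XR9/aUgtfF+cG1pLNS9aTlQJKCc5a219ZzpLXH1qaUloCj4ffl6aLY8Pz25/T9+bTA57Pjs9ekkpK2csKCo3GhQFBg5pP5k6Si6JPp1+nqw8K0pYFgxtnopGCUtIHE9fmhomDp1+eV12DF+vf3++f0sPj108e25dX3+PX3+qLAsvbkocKk58bZ5NW09rDFc6SSg5DW1/fUk9fH1sX215FgpZDGlMP3+sjS9/b6k6WVpGGipLf7xFBy1dRScvX1UCAgtaJyoXChw4CR0rGSYHGBgVCCk+f31aPX+FGC+fv18MKhtJPI0sSxcIDSxJRAk1ChobPxkKKCsuj15ffy6bCgyIDXtca3o8LWxNTCUDBwUFCl+saFpZTTULTG96BAsNjH1YD16JOA2ejFx8WCgoSjoabVxYKQsZAwoLDitBBAkLOBYPPGlJLIydfGsrWz6LVgotfZsdf51rZw9NaBosPnxVDV+MWDlMbEgKD41sPE5OOlsqFypKPJyPf2w+jUk2CQtLL2+MKjtsbE+tWTpHB0pPn5+LWCxsfo54OgkHBxkYPp9vRAoYOTpdTko8ZQcJNztrWjtGLVUfe215OB5oGCt/izkoLGtJO0+LZisMPUUMKQooLn5vf2+cbZxddw1bHY6NR0lNSBYcXEsmCS09OitIGQgbPng5WU+vnE9eLWo8aCxNjn+YK2xuXFc+emgMW3+pC21fXEpJXyg9UwoIO2s+m2trWkg7bS6vP5tYRgg8j6s+W3shCStfdgkJHooNihx8bqo+Q="/>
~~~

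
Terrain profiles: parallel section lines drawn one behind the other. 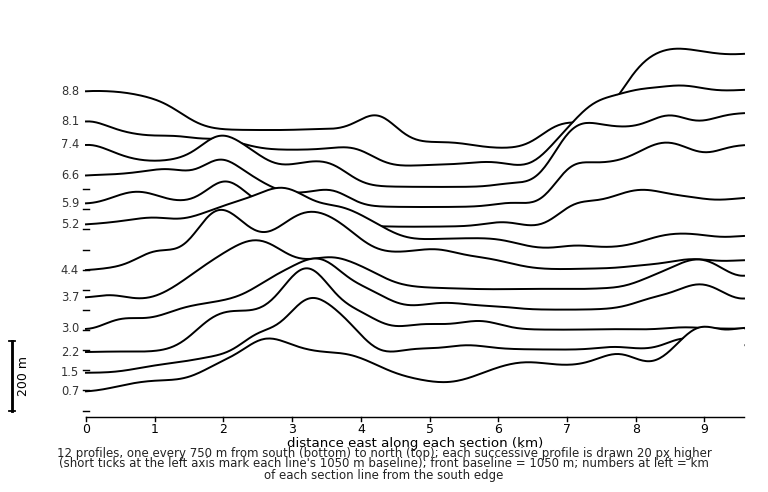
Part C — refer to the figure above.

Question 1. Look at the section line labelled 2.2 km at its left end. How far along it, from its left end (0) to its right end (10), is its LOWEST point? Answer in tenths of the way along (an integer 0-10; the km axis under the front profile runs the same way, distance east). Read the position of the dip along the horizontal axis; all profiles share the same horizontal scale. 0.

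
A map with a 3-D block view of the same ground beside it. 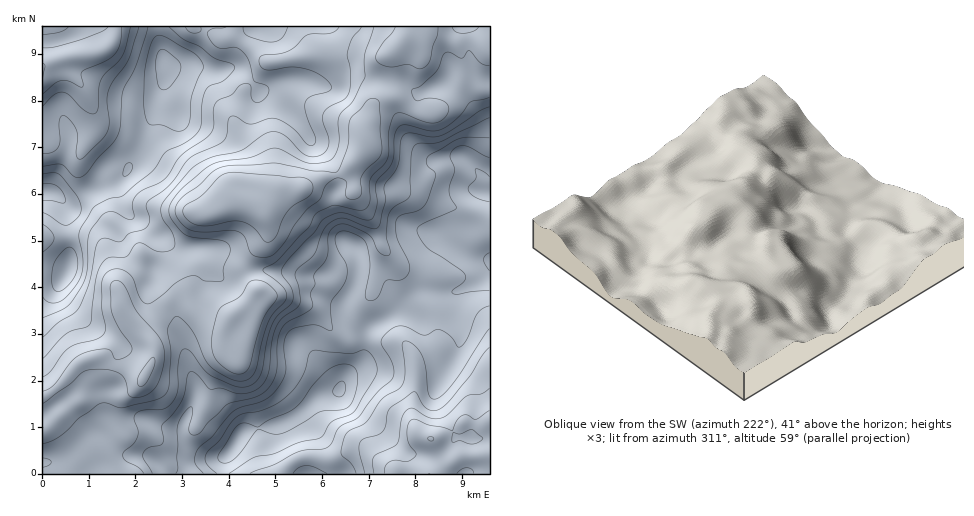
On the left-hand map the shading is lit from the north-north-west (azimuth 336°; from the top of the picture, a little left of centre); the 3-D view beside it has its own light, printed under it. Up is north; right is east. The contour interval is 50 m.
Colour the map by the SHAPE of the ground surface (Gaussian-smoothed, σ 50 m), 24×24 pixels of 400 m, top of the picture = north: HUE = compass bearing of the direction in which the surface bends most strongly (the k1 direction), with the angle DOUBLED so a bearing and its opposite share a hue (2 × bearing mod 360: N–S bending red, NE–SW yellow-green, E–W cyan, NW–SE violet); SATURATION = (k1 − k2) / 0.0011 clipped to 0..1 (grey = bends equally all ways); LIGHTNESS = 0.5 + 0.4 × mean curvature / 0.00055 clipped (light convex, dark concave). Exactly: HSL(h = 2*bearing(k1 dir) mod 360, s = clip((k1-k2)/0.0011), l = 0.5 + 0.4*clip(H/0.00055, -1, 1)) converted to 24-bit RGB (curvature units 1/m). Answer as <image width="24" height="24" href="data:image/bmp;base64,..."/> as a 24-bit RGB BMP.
<image width="24" height="24" href="data:image/bmp;base64,Qk32BgAAAAAAADYAAAAoAAAAGAAAABgAAAABABgAAAAAAMAGAAATCwAAEwsAAAAAAAAAAAAAe4JRlHlrbnWHcJVoQ89CxmIPmhg6QMJAc6AaCikikltEo7JjzGPY/4j2WnbirHPYJUuUbtCtuOHFYzTDx8o62k+ReDfQU8KEOqtGQpBVao+HmGx/x5FjdC6ditijpC+l2VYtGpEmAjEpz8ppL2xNc8ZGpVHUvB3Gno7SdtGneklD1gI5r91kH9CERa5AuGg3443RaJiPSnFZYIFnncNzjTyoypgkDyhp6a2y0I14CCkrbbMEO1kiVH07c1tAPc3XmZ3dzj18cDl4l/G8o/X46DD/13XBf07IIKgx12GtZ4C5akCQ/1QHVVgSuN9rBnN13kNJ2Hmdqhp9TKYqQJ9gI5Y1I5pXKZ9EORczxGyDo5rLk/1xLXEXVyds3qmURl+i/IDuMrg/o0pVP3J/0jXm9dbegde/NDjGaAh/gwMO7Z1Gjd6nKMK+cIytNXtHL1UkF0FCSLE1tLNM7HUrx8EaETtD0aF5lVFdc0qH9a3HdVajZIS2J6HO+M7JgNJuPw5ahQ6KjIbp2/Drp+TNQnzKNTS9t2axgUdjFlg5UY06Y1oyxtta3qdbIFRhNZJ9x3SGYG2RfryQzqnqwG/bVEdztM1L88uvIwBIPnnNpdWtwq+M8N2ONXN4MSBboUR5t1eed8rMLEmHaKSqmPGavjnNemmgF15qs517YYCVmbFtYUg1pRcTtZxXie6gzBBSRhl1Uc2mwZp3dppj/93BLypJExkkR3pUidWzo1u/HJi3bq/QrN2Shyx3qaiCMjN5SptMOrG9xlKhoiaKxIhypO6hMym+sD59QkqxSLS9dpLAy4PC8p2M1xh9I6WnQN3aPbKUulGSj0diJZghg2MviqNXbKJrR0iKba6YCGBLZx6k0z+62NqMz/OvJBhWtnKud6+iUXWIRallqTuF4aes4NT3d5P/VyyYlU5fMYaKvYmZhXOVUoNrabJUfmtJQIpdW61+MnRaBSQuyDdC3vTX4XaVMC6WTWGBpoB+kGp0f1NfN5hCjP8XuIsAeg0fSI4solavNGWkumtdm0pVbLqBYHejfoSud7S4RqFfmm5KBBEvYeU5mfBbsR1312dpRpOvdJFiq3F8dE+RslRu8xYfyuJCJmdPq7yAIdrFRzKlshRll/KMYKTHX2+YdZZ6k2JOglk4o6DXBQC2d+upw9FoLoyh2mp2Yx9BnicAWlkANFEMNWEvwZ1p6M69kFLALcYcMVQVLAcOXrEFiv9tYEhrc2xffFBRkmh+tmywnV23FBZxw5RtzrCMInaXfRcbtQi17b7r2db1nI3pL3u1dNigz8mMo1iLyl53dAtWJSF0zP/PJptGSCohYIM3VopqaIp1bayylCksSw0lC/MwvrpshgzOnLfeH1z/29zwzYHYxIS/hZDLgqKzvHWY1lqpZHvHLwP/0+D4yPjTcgnYdIXMfbi9RaGwZNbLOHK3MTANw99GHJwaSaMtGV1MsK5kKU9dv7NfsFuj2q7Bioe6fYW5lYfDkJLh6cTzHgi1t+Nh954PEjMcYqN0tnCyZ6NYZHg1gjRtLn3KbOa4pNFhMnRGPWlVNHkyRXxvR75vV7qSj9mtwnTcykasrp5sVsyAairG9Aj/8qa14naScN66K6GlO3JiysZhciOafB4pmZ3BMmav65efRqShTpSQO5COR755L5iLsX1Yjmkea2MYkI1FwsZ4kbg/JA8dWjsn26to39K439ybOg9HbxQHi6EADCcXYcKQY6BkWDZrxqxdktmXP1OwOo2ebKRrJS1IfV4urnZBbtJ1TpGev8iLjhhebyV5UaqyodSR28aU6SBCTwBZmZbl58zkI6XDMJ1eM21BbzVvuuuNNcuGTUq5RHiLlFuKOyhmdoGbm9OruqpzP2VcsWszgS2Ab8LMV7DZ2GvS252F2yOqRrPyjaLW4sbnxW/npUOXKjiWL6ytyfOyfTtNQotDSqtuNztwRk6Vc7ydbba0znR8dDtLdpBGU6aMf5k9V1MjSGcl19l40EmErDhSQZgbhFo4yziHnprdq0rXO8aFrmolsYA5N6BTNqtYMTVuTWNlmK0rWVkTdV4f7zlddNRGcn8pbY87Wpx5MpeV3UAcuLMxjDxw1M6MGGVztLVfojAwwTbatIfpx6Pv99TtXMiwSZhoGgwqYzkehH0qqtCGJ4WrkPnRjXLhvnrvn5fVdXrAP02hdnXH5cDfZm621NWePBp6ScuohHXCeodIP4ArZX9Jz4du63h6bTejOQx6l7LXau30kbLNXtCvSoZCV0FAf5NXd7d+f0SkmluqSEehpaxZ1qSZtW2KTMHSRT+3kmiv"/>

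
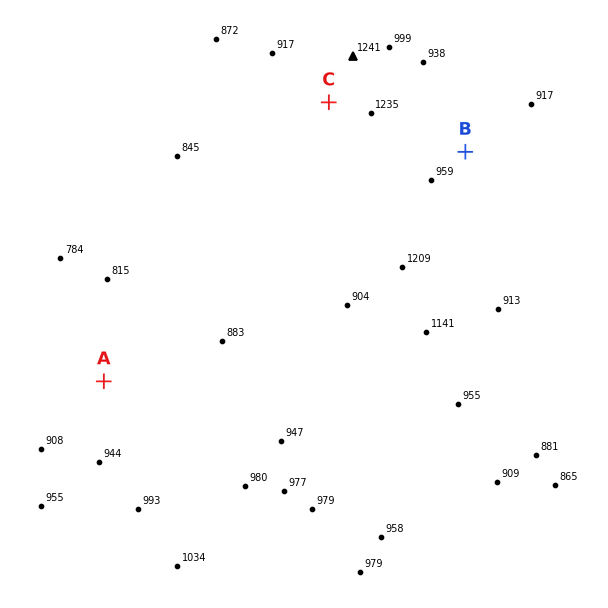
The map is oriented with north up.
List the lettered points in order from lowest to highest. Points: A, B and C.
A B C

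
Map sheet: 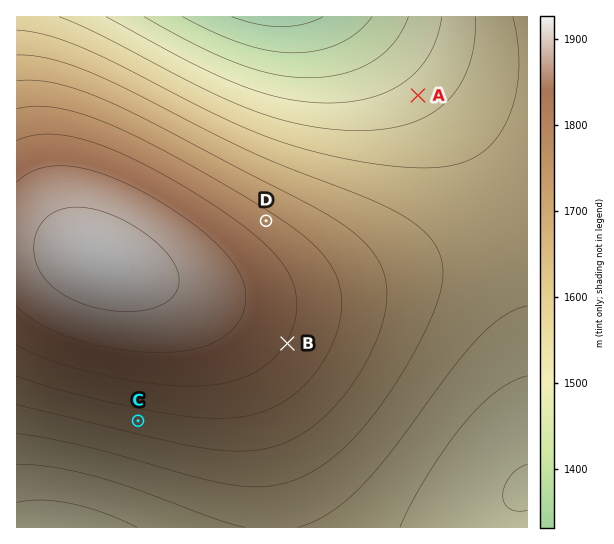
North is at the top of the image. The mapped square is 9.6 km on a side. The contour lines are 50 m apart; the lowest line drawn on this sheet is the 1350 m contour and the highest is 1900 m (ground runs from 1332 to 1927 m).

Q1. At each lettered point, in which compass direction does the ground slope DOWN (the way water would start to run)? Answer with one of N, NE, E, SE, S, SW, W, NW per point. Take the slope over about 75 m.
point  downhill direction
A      NW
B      SE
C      S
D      NE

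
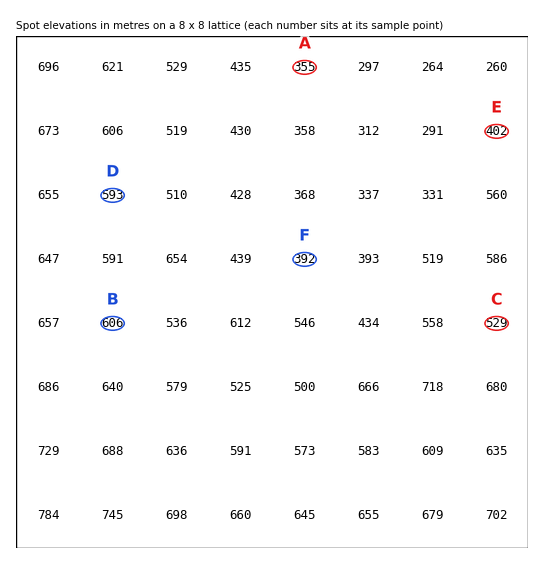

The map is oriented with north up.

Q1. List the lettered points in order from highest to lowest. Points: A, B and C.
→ B C A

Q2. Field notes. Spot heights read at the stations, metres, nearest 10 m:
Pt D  590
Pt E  400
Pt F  390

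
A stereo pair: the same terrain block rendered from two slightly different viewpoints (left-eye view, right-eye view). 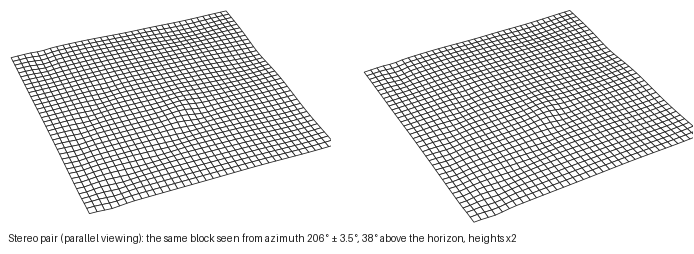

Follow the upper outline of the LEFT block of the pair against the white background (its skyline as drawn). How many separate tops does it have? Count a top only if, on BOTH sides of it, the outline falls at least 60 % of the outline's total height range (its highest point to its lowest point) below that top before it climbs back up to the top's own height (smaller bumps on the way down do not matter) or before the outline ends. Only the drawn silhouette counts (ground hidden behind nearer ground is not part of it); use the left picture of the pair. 0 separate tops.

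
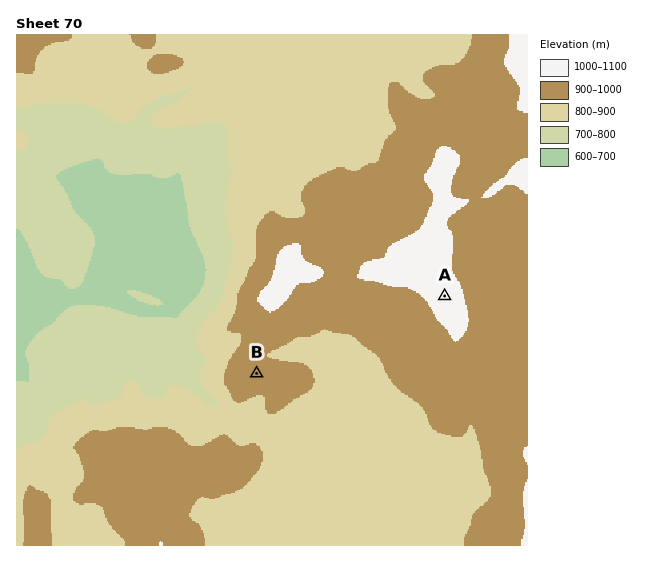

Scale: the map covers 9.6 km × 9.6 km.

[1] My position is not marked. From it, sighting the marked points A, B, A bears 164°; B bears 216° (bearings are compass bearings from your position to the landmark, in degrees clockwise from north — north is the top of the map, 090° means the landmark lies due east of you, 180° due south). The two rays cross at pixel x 407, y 166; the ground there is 980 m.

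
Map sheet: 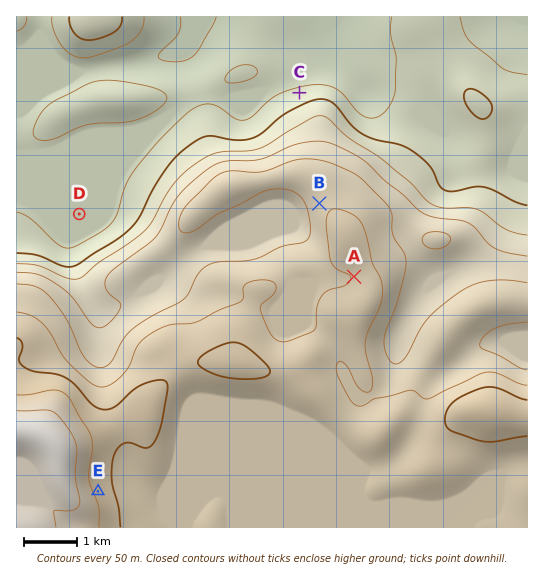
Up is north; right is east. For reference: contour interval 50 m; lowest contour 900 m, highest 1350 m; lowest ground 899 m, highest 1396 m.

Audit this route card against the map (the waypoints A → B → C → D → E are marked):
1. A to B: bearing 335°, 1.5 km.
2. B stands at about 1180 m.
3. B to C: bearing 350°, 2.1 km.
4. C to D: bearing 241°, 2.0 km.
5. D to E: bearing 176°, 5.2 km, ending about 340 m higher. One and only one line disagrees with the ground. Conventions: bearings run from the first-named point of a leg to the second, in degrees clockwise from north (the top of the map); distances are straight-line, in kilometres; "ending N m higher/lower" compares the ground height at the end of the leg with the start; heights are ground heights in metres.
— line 4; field distance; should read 4.7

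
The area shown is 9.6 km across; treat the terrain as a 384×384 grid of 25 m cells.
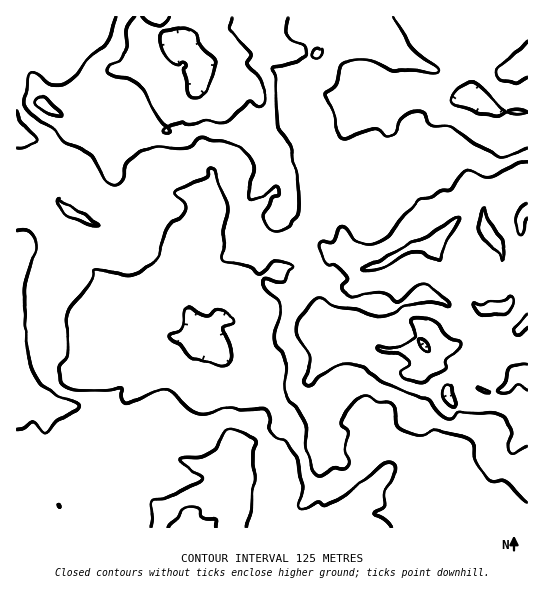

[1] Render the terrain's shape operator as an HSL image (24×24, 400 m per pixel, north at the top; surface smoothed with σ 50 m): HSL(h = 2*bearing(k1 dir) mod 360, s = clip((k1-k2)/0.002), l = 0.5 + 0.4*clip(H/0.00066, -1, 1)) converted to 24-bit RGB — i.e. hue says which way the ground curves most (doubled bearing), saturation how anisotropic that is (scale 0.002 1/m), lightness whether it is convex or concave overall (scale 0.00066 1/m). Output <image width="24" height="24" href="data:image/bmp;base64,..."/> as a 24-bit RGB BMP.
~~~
<image width="24" height="24" href="data:image/bmp;base64,Qk32BgAAAAAAADYAAAAoAAAAGAAAABgAAAABABgAAAAAAMAGAAATCwAAEwsAAAAAAAAAAAAANTCau3SOdM98MYN5roCOaGGkEbB4/3zLjL3tzT862XyfYjV8QsOEPKNkhTuI5IeYNmgyn6pecJ5NSxJChL9zlF52fGuZgHSXiTAxX8mDpVJ2sYl5LnNMeUMzKswuGIhM1Vpx+mGp0NxyMnefyoK+H11oQnwi05An4JHGlppmiTiHR8Kjk1Kfp4GAYmlGjGhPhobAbKWSg3OqsHKTh1mbjLy5a3mogDEtgrULI41O9+HATH21Ok5+hR2Purh2RZVWHrlE2bPEOzebtcBuSDVxjGFsp01qh9uULXU2qrdDPldFcGqatZ22a5eXUE+JUN3ZOpHPsFLB9uXKPqGpXEOiZS6Jy6+cbpmQSHWLp6MtkDFBpYZEJURIZleTw5jJ7Lh5GypX6+1pOVw7KHRFjLOammSNg1RpgMdtLWuQhtTPn+2v4QhPgzqHljFZb6BCppx0T1GLsWeppGdifyE4Ybg5MHRGPnI+wJBXaEDdmdb6ztD9oJzvFoJjUUe5morC2fLhKCVnr5pGm2Ux2YvWaSRcun1Cw7eAN3gyTiQxTk4vr35acbndvIXzuE9pMF00cr9VgOOzN/yoISkKqDEc1lOzJpU0Tr4trm0+OilHgbp9j0xTRC8yoTmy7OTMkZOzumCgViNckydUw9pPO/cRHAop0frzxaD/fE3fvrNKkTdQLjBfXZs6O2srxq5OfH24brJsS2eMdXtNm05QdU14N2hS1oxUqYA4dEEzPzufAN6ZrZH6+9D7APiwaToSFUAbrb3vwmRJrTxeWbW+PTeBw6szNcY5fZdYhkE9aYFZYzxad6lteUyLmVymZcpvfMP6nGbqf7z4fpb//4GczGQA3sz/QnjmmOvQJi5zs02AncF+ZzpdWkmZuIC3xLhrJ1o4laRyYy5AOZ9ginVBUICfUk6i8M3HZtjbf6fMj7fTfDfdeYb9zf7mHwop5zAAhWIJAjEFPaugs3d3mFt2JVM+YIZLvJ6MgEWNiW9ET0jIyS6dT8h9TCMoL6teULWH9r6FlzMBLikFIS0GJGIAVSEGLQYbwP3h2bDw5MX8JVuaqmZ1sGywlWm3bDdUgJlSq2eriqHJPyurV8RgmjFqXduYR1e1PLIzTQAA0SkbwY8jJo4ltj0/QxtGzf7eSTCD3+BgHZBr2ZCVJy9/xo1naTBcfKWlrpyYWq10RIdYJkN+3oy4m1SvlrlbYSMtTFMXkObMlM/4z87988z/iTeqXO2tTsZvVTFe/+VJLESXyMShPi14wo6HpE+WcKl6c5GBu6h9tzeVIl1dfyeg26atwWqYGHNLl9foUprPgdlyGSkTcIM24Lfz/8z1PA2BjhykzP/TOhJXn5ZSQyhJgdWEm9jjgmjVzZbXyYmwQo+yZ5bNDBgn4cikYUi489f0L5FeNWNYwn5TZV17TYJwdYVBQ504/bnkJ8L6xaYxFiw7s3SFX7HIY8NFeiwtjH8gGU4Mn4wjk2MacS4gJjZa19hResUx18E2pkihU4B3bKmYb3WeZ5SaZHygp5Bc4cAkHnSm+dLngWe4s+PVVSjBeT9WhUmE2uSvZWCygGCx1avSPpiqNV94NGFb96ehiuiiWEucl2ybgoBMTm87VnRJW0FDo5NsLJtVd9KXJnfC+dLy01pFXww+d1AhVJcj47V8dok+Nj4ddGQgykRIKVZNP31ZidiMyr+NbztwP7i4rJDPwqbDW1ijSm2FcqSisNKxUamJFEkmWoorMwgEPC4Sz/rfyOj6XsP27AXP+oj2pavufxhmmLZEGZFmjd1Wg1dxqYaeYZFzJV5F1JG9iiq1rs2gQLCywtWkXzJtyHSrHaN17Y3SzP/1lPPxOB0acTpOiF+Yj8R6cp3CsI/16tb1PEuzz/WkGF5yj551oneEf0NcJFEYElcv4cKjkrE/e5YufSlpVxoLWmYAo/3Ilt998AXH4TFpMVwuTWs/jcOHjLOCFS1F1oKg+NP20frVFg82cl47iXIzUZ6epmeddy0zNmsTw48lUmAoJg0cvbde1uTBcu9vdzonFjMsyKHl6s76w8DxdLyuvHC0KiBanrcnot8idhgQdxQpV1mmn9SZTCtLXy46gcCrfLzKz+P0wH/gKGXo1Njt2pjcUZOHuXuGPYtdK2Q+Tiw78tyabZRRSzoqgCdsrui9w/HxWwrr3tX2bW3N4rfVV0TGkZ7Le6TGe9+oRisngGozSH89LFJRt4CTG0Qtl45ct7CcMUBuMElu8fPYPwfx42SlOsai8uFCQiQRXRUqhOEbNWEbwFo+RHpNak16odOQez1ndkx/jJqyljxMKUEbMGAY"/>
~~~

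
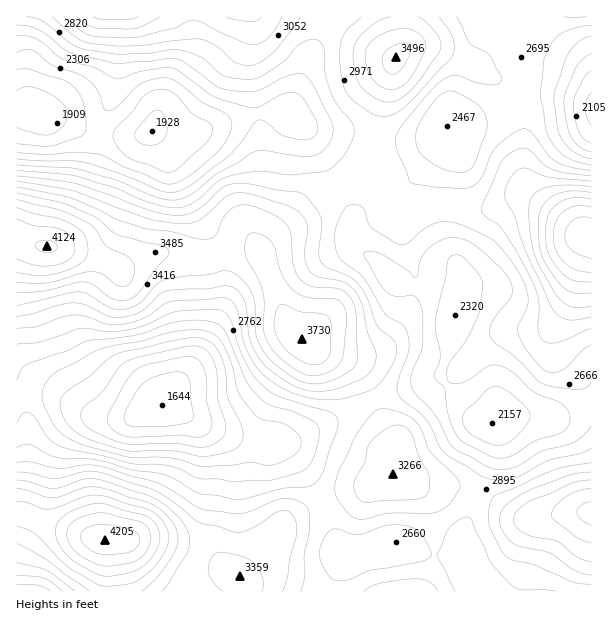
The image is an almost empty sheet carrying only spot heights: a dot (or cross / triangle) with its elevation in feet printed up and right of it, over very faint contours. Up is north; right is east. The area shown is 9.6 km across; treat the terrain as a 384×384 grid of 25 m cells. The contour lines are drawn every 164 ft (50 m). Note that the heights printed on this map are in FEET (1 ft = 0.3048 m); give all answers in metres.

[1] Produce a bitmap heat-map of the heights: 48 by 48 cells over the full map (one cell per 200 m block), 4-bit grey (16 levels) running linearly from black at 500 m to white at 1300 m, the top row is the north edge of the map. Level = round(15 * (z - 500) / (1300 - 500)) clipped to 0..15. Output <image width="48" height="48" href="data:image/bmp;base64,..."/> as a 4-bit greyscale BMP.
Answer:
<image width="48" height="48" href="data:image/bmp;base64,Qk32BAAAAAAAAHYAAAAoAAAAMAAAADAAAAABAAQAAAAAAIAEAAATCwAAEwsAABAAAAAAAAAAAAAAABEREQAiIiIAMzMzAERERABVVVUAZmZmAHd3dwCIiIgAmZmZAKqqqgC7u7sAzMzMAN3d3QDu7u4A////AHeJqru7upmZmqqZiHd3d4iIh2ZmZ3d3d5mau8zMy6mZmqqZmHdmd3d3d2Zmd3d4iJqrzd3d3LqZmqmZmHdmZmZnd2Znd4iImaq83u7u7LqZmZmZmHZmZmZmd2ZniIiZqrvM3u/+7cqZmZmZmHdmZmZmd2Z3iZmaq7vM3u7u3LqZiIiZmHd3d3Z3d3Z4maqqu8u8zd3cy6mIiIiImHd3iId3d3d4maqru7u7vMy7uph3d3d4iHd4iIiIiHd3iZqqu6qqqrqpmId2ZmZnd3d4mZmZiId3eImaqpmYmZmId3ZmZVVWZmd4mZmZiId2Z3iImYiHeId2ZmVVVVVVVWZ4iZmZiHdlVmd3iHd2ZmVUREREREREVVZ3iZmYh2ZVRVZmZ2ZlVEMzMzMiM0RERVZ3iJmYdlVEREVVZmZVQzIhERESI0REVVZneImYdlQzM0RFVmZUMyIREAERI0RVVWZneIiHZUQzM0REVVVUMzIhAAASI0VWZnd3d3d2ZURDM0RFVVVEQzMhEAASNFVneIiIh3dmVVREREVVVVVURDMiERESNFZ4iamZiHdlVVVERFZmZmVVREMyIRESNFeJqruqmYdlVVVVVVZ3ZmZlVUQzMiIiNGeau8u6mYh2VVVVVmd3dmZmZVVURDMzRWirvMy6mYh2VVVVZnd3d3d3ZmZmZVREVnmrzMy6mId2VEVWZneIh4iHd3iIdmZVZnmrzMu6mHdmVERVZneIiJmIiImZmHd3d4mru7u6mHZmVERVZneJmaqZmZqqqYiIiImru6qql2ZmVURVVmiaqru7qqu7qZmZmJqrqpmZhmVmVURVVniau8zMy7u7uqqZmZq7qZiHdlVmVURVVnmrzN3d3My7u6qqqqq6qYd2ZlZmVVVVZ4m83e7u3cu7uqqqqqq6qYd2ZmZmZVVmd5rN3e7u3Mu6qqqZmqqqqYd2Zmd2ZmZneJrN3t3dzLqqmZmZmqqqmYd2Z3d3dmd3iJrN3tzMu6mZiHeImaqpmYd2Z3d3d3d4iJq83bu6qZiHdmZniZmYiId3d3d3d3d4iZq7zKmZiId2VUVWeIiId3d3d3d3d3d4iZmqqoh3d2ZVRDNFZ3d3d3d3d3d2ZmZniZmYiGZlVVRDMzM0VWZmZmZ3d3dmZlVniIh3ZkREREQzIiIzRFZmZmZnd3dmVVVmeIdmVDMjMzMyIiIjNFVVVVVmd3dmVVVWd3dlQyIiIzMyIiIjM0VVREVmd3dmVVVWZnZUMhESIzMzIiIzNEVUREVmd3d2VVVWZmZUMhESIzRDIiIzRFVURFZneIh3ZVVmZmZUMiIiI0REMzNEVVVVVVZ3iJmHZmZmZmZUMiIjM0RUQzRFZmZmVWZ4iaqYdmZ3dmZUMzM0RFVVVUVWZ3d2ZmZ4mqqph3d3ZmZVQzNFVWZmZmZnd4iHdmZ4mquqmHd3ZmZVRERVZ3d3d3d3eIiId2d4maqqmIdmZmZlVFVmeJmZmIiIiJmYh3d4iZqpmHdmZmZmVWZ4iaqqqZmImZmZh3d3iJmZiHZmZmZmZg=="/>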